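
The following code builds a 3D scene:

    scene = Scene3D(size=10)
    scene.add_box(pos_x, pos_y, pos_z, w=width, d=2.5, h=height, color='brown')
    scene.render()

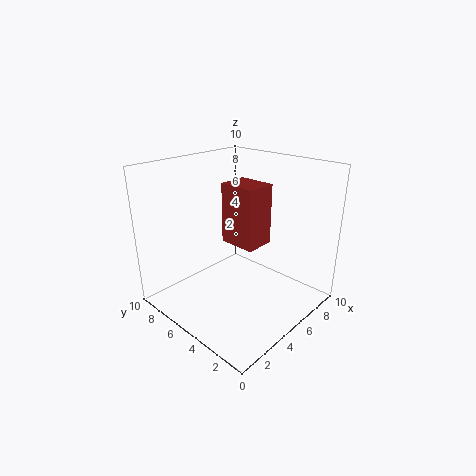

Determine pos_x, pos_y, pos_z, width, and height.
pos_x = 4; pos_y = 3; pos_z = 5; width = 2; height = 4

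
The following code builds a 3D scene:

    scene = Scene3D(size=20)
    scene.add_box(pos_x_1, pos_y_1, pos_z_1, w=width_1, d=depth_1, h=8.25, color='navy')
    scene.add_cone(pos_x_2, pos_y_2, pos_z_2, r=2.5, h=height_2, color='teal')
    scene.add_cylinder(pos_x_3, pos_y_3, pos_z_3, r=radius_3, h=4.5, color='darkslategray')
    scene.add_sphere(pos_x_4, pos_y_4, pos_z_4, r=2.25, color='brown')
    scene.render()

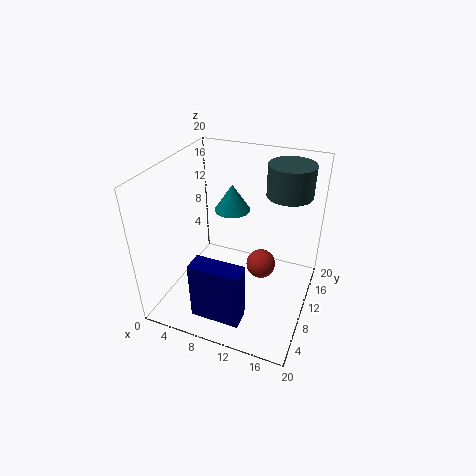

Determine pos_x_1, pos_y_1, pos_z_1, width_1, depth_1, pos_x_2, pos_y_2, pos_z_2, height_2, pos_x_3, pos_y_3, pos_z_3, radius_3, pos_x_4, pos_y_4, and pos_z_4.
pos_x_1 = 6.25
pos_y_1 = 2.25
pos_z_1 = 1.25
width_1 = 6.75
depth_1 = 2.75
pos_x_2 = 8.25
pos_y_2 = 12.25
pos_z_2 = 13
height_2 = 3.75
pos_x_3 = 15.5
pos_y_3 = 15.5
pos_z_3 = 15
radius_3 = 3.25
pos_x_4 = 12.25
pos_y_4 = 14
pos_z_4 = 3.25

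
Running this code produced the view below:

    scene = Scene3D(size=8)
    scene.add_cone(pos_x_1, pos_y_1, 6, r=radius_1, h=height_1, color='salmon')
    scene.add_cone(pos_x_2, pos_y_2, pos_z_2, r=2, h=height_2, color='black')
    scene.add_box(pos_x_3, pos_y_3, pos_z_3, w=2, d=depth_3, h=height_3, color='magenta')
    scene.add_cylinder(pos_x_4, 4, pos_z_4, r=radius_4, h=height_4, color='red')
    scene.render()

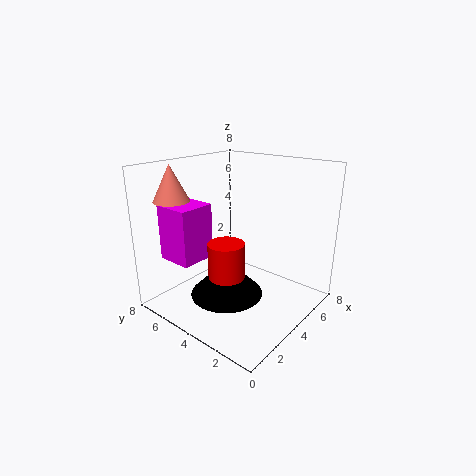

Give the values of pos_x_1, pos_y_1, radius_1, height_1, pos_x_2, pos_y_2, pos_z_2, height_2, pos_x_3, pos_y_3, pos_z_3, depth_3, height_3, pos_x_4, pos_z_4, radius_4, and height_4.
pos_x_1 = 2
pos_y_1 = 7
radius_1 = 1
height_1 = 2
pos_x_2 = 3
pos_y_2 = 4
pos_z_2 = 1
height_2 = 2
pos_x_3 = 1
pos_y_3 = 5
pos_z_3 = 3
depth_3 = 2
height_3 = 3
pos_x_4 = 3
pos_z_4 = 1
radius_4 = 1
height_4 = 3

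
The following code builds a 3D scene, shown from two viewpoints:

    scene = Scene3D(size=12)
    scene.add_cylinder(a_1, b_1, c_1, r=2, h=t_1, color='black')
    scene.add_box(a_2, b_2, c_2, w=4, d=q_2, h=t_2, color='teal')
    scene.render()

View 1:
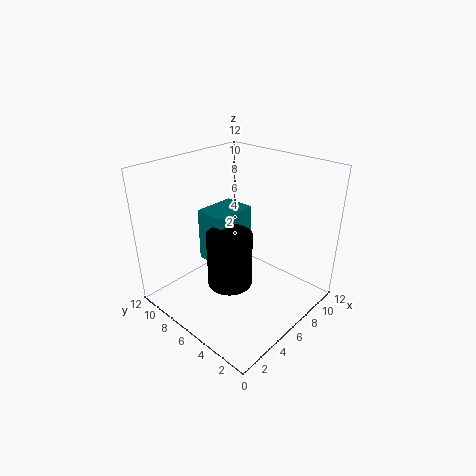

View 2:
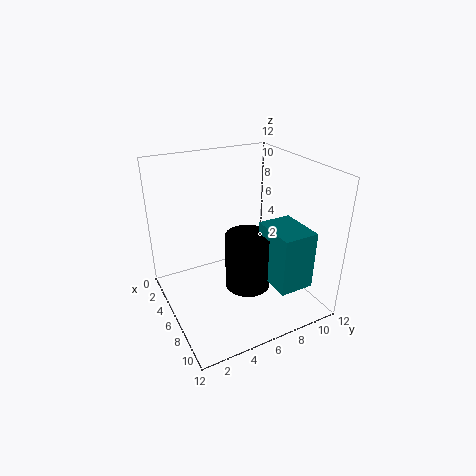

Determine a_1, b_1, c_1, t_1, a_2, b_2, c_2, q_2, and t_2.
a_1 = 6; b_1 = 7; c_1 = 1; t_1 = 5; a_2 = 6; b_2 = 8; c_2 = 2; q_2 = 3; t_2 = 5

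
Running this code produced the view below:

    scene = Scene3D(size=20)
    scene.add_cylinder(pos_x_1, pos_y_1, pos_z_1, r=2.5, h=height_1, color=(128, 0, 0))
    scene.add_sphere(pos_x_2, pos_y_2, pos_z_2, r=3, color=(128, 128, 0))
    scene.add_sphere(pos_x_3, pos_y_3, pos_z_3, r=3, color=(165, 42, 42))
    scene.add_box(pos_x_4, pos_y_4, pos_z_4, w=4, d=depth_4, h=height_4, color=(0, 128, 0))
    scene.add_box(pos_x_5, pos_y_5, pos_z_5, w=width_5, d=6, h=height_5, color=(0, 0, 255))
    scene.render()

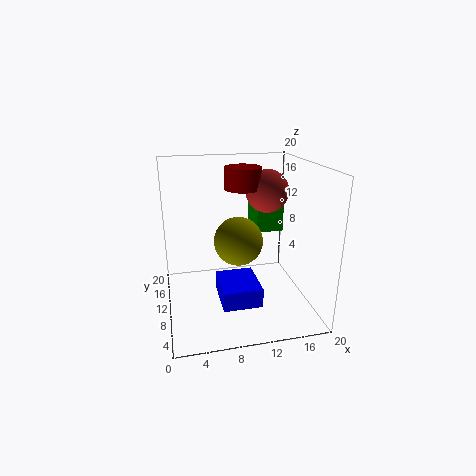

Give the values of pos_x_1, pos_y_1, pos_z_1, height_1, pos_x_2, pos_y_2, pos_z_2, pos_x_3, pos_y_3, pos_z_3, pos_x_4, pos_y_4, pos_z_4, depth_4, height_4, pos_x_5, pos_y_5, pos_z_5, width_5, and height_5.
pos_x_1 = 11, pos_y_1 = 11.5, pos_z_1 = 16.5, height_1 = 3, pos_x_2 = 9, pos_y_2 = 5.5, pos_z_2 = 11.5, pos_x_3 = 14.5, pos_y_3 = 11.5, pos_z_3 = 16, pos_x_4 = 13.5, pos_y_4 = 12.5, pos_z_4 = 9.5, depth_4 = 5.5, height_4 = 6.5, pos_x_5 = 6.5, pos_y_5 = 2.5, pos_z_5 = 3.5, width_5 = 5, height_5 = 2.5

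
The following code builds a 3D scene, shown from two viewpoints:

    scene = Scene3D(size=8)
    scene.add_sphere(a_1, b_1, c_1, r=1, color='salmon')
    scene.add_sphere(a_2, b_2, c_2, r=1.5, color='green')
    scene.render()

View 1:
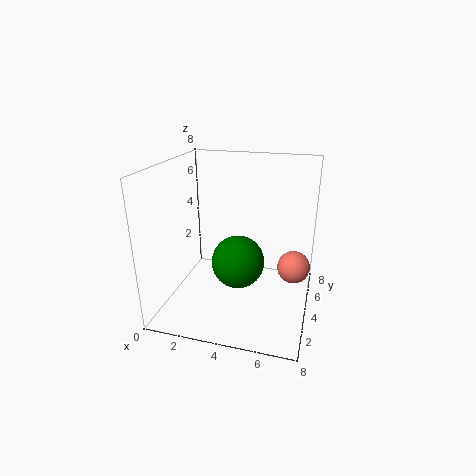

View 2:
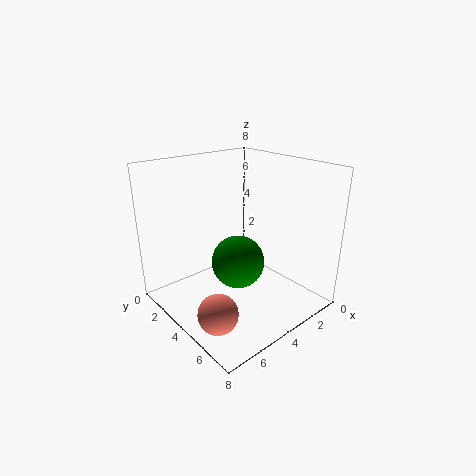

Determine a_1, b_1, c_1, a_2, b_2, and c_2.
a_1 = 7, b_1 = 6, c_1 = 1.5, a_2 = 4, b_2 = 4, c_2 = 2.5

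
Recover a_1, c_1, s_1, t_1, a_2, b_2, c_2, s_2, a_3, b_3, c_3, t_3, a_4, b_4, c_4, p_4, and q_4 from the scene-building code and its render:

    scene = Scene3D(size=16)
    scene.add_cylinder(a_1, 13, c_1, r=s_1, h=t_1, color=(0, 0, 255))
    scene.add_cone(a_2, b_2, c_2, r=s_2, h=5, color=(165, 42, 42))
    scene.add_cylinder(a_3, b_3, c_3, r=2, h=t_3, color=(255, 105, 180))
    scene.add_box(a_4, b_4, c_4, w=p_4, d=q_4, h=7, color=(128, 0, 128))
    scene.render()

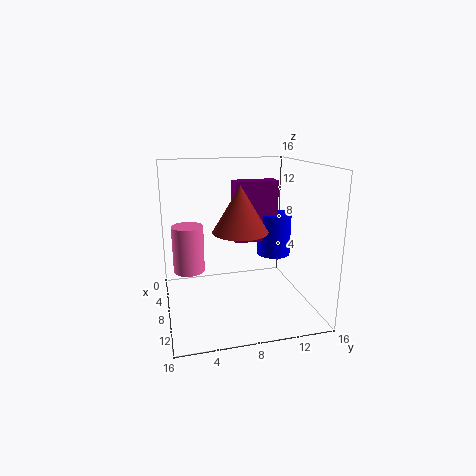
a_1 = 6
c_1 = 5
s_1 = 2
t_1 = 5
a_2 = 9
b_2 = 8
c_2 = 9
s_2 = 3
a_3 = 2
b_3 = 3
c_3 = 2
t_3 = 6
a_4 = 5
b_4 = 8
c_4 = 7
p_4 = 2
q_4 = 5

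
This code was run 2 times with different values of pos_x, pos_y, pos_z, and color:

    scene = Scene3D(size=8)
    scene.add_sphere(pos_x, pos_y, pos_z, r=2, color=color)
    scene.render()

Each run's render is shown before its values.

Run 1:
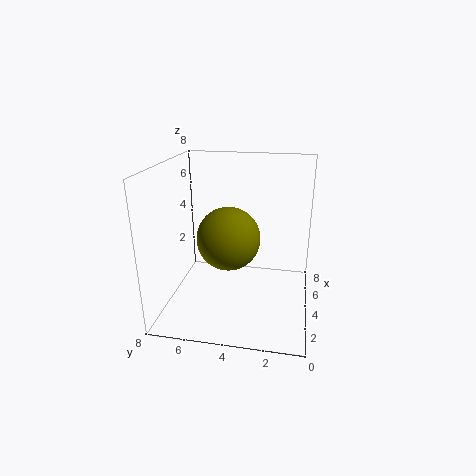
pos_x = 6; pos_y = 5; pos_z = 3; color = 'olive'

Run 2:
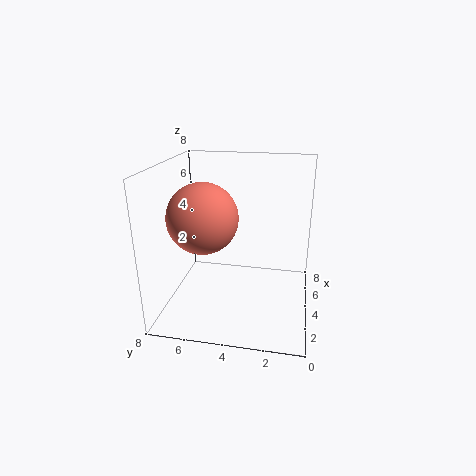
pos_x = 4; pos_y = 6; pos_z = 5; color = 'salmon'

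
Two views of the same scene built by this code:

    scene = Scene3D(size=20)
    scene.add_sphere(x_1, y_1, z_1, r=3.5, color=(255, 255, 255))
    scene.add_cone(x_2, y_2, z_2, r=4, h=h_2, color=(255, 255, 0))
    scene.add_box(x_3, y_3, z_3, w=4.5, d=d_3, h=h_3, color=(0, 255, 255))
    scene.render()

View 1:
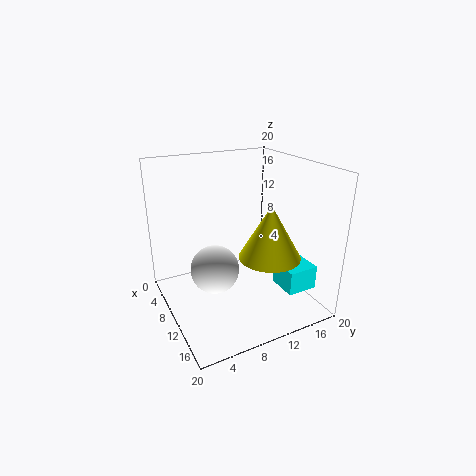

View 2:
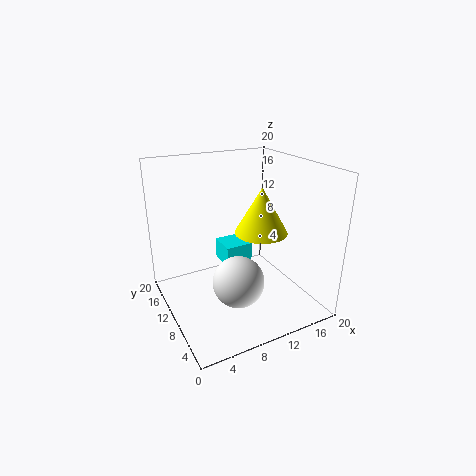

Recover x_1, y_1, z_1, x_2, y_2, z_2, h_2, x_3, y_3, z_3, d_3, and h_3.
x_1 = 8.5, y_1 = 7, z_1 = 5, x_2 = 15, y_2 = 12, z_2 = 9, h_2 = 7, x_3 = 11, y_3 = 15.5, z_3 = 2, d_3 = 4.5, h_3 = 3.5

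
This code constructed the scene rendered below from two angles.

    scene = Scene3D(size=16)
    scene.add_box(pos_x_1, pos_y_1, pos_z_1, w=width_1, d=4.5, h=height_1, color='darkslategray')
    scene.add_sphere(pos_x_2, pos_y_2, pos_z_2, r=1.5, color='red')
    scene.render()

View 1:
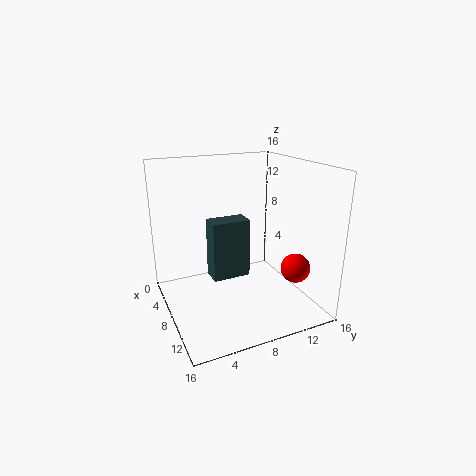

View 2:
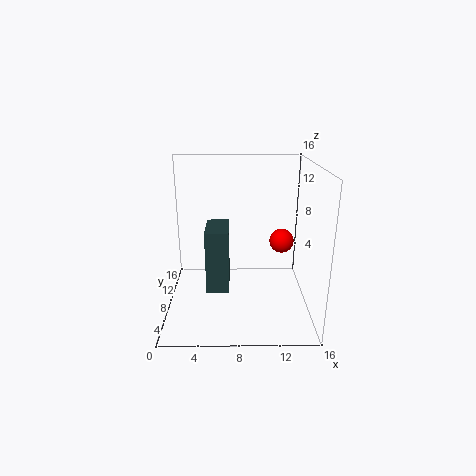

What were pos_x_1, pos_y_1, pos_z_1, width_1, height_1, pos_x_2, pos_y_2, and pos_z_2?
pos_x_1 = 4.5, pos_y_1 = 5.5, pos_z_1 = 2.5, width_1 = 2.5, height_1 = 7, pos_x_2 = 13.5, pos_y_2 = 12, pos_z_2 = 6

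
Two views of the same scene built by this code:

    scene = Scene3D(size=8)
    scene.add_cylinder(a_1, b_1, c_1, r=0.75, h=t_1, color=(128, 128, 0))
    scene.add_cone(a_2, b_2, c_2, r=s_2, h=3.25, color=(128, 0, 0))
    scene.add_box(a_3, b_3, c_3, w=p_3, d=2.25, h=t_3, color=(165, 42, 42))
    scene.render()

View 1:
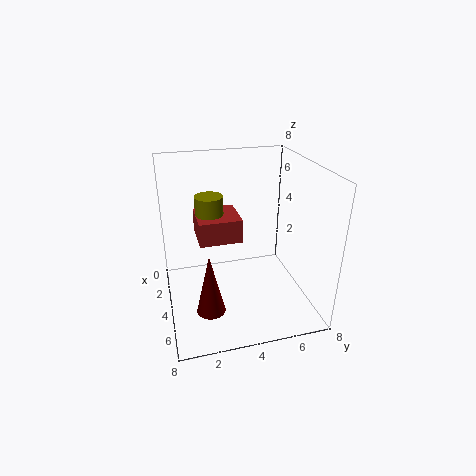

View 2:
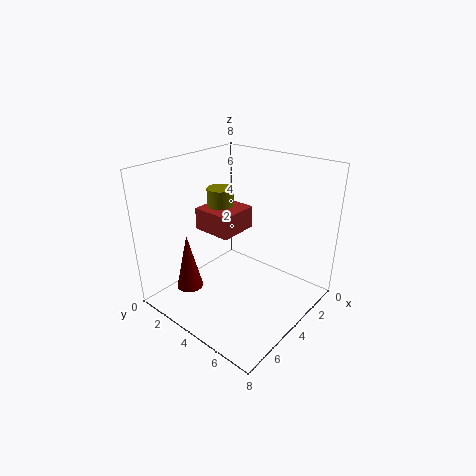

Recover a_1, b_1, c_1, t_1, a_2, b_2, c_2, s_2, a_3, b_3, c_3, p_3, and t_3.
a_1 = 3.75; b_1 = 2.5; c_1 = 4.25; t_1 = 2.25; a_2 = 6; b_2 = 2; c_2 = 1; s_2 = 0.75; a_3 = 2.75; b_3 = 1.75; c_3 = 4.25; p_3 = 2.25; t_3 = 1.25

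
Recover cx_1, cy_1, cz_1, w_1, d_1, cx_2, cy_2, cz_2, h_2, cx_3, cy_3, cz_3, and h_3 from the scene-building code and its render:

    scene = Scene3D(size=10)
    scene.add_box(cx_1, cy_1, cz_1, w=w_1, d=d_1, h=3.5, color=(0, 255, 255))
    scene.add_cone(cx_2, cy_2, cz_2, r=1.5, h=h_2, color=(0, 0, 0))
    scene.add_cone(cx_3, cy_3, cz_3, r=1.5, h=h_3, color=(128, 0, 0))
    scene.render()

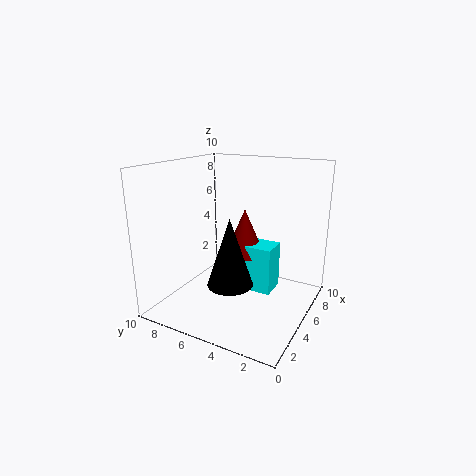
cx_1 = 6; cy_1 = 3; cz_1 = 0.5; w_1 = 2; d_1 = 2; cx_2 = 3; cy_2 = 4.5; cz_2 = 2.5; h_2 = 4.5; cx_3 = 7; cy_3 = 5.5; cz_3 = 3; h_3 = 3.5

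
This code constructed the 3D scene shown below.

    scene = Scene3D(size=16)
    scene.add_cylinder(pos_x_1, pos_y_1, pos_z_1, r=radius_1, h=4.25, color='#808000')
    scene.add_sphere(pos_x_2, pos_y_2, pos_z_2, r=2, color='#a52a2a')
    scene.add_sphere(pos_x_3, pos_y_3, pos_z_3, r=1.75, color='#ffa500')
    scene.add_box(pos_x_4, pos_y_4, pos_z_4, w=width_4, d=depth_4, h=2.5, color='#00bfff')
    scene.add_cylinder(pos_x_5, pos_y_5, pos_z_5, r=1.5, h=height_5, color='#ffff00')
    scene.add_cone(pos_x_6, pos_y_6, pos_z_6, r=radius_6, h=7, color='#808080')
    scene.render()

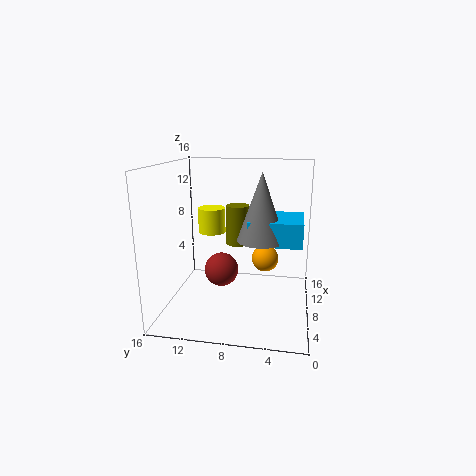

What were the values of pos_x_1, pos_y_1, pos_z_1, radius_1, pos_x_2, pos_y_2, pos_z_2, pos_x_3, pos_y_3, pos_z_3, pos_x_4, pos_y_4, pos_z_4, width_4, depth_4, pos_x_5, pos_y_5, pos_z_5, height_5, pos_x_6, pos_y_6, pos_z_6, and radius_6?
pos_x_1 = 7.75
pos_y_1 = 8
pos_z_1 = 7.5
radius_1 = 1.25
pos_x_2 = 9.25
pos_y_2 = 10.25
pos_z_2 = 3.5
pos_x_3 = 14.25
pos_y_3 = 5.5
pos_z_3 = 3.25
pos_x_4 = 4.75
pos_y_4 = 1
pos_z_4 = 8.25
width_4 = 5.25
depth_4 = 5.5
pos_x_5 = 8.25
pos_y_5 = 11
pos_z_5 = 8.5
height_5 = 2.75
pos_x_6 = 6.25
pos_y_6 = 5.25
pos_z_6 = 8.5
radius_6 = 2.5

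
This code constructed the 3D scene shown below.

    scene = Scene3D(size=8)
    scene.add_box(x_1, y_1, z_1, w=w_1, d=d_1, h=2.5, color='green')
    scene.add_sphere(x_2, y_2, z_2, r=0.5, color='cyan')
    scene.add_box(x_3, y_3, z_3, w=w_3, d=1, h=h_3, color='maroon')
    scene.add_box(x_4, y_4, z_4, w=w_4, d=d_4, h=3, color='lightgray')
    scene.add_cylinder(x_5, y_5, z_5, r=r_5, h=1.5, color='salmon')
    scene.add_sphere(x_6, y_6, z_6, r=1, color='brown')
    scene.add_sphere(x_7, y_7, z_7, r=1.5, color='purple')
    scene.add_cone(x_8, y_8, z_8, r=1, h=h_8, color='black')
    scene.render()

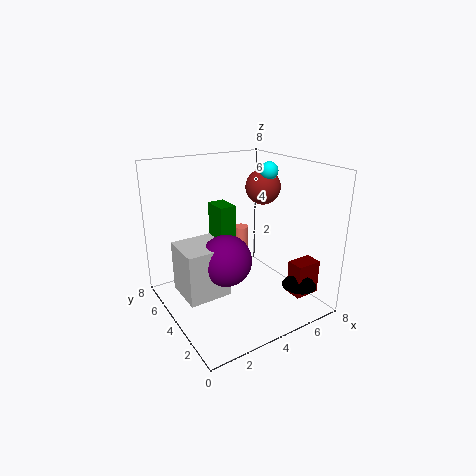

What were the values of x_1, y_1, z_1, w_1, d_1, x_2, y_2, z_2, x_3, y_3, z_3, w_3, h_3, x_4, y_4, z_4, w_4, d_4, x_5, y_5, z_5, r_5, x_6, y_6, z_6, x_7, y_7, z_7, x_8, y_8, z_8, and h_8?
x_1 = 3.5, y_1 = 5, z_1 = 3, w_1 = 1, d_1 = 1.5, x_2 = 6, y_2 = 4, z_2 = 7.5, x_3 = 6.5, y_3 = 1.5, z_3 = 0.5, w_3 = 1.5, h_3 = 2, x_4 = 1, y_4 = 4, z_4 = 0.5, w_4 = 2.5, d_4 = 2.5, x_5 = 6.5, y_5 = 7.5, z_5 = 1.5, r_5 = 0.5, x_6 = 6, y_6 = 4.5, z_6 = 6.5, x_7 = 3.5, y_7 = 4.5, z_7 = 2.5, x_8 = 7, y_8 = 2, z_8 = 1, h_8 = 1.5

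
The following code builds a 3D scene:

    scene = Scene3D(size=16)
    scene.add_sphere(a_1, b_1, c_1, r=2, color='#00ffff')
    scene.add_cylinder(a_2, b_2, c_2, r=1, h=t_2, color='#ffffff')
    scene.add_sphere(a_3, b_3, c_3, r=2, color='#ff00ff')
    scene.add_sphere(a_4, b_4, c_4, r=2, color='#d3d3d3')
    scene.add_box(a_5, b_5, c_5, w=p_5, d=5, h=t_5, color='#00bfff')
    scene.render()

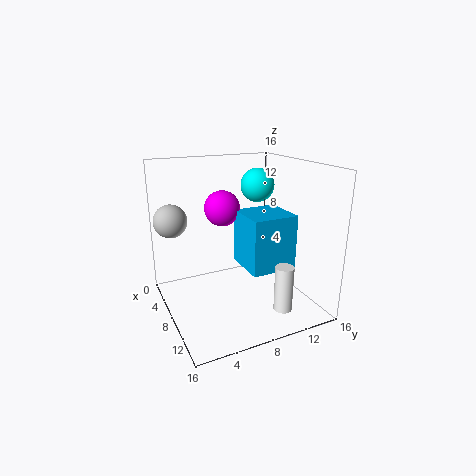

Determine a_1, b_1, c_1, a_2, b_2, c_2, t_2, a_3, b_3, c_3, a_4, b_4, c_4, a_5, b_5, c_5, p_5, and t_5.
a_1 = 5; b_1 = 12; c_1 = 13; a_2 = 13; b_2 = 11; c_2 = 1; t_2 = 5; a_3 = 6; b_3 = 7; c_3 = 11; a_4 = 2; b_4 = 2; c_4 = 9; a_5 = 7; b_5 = 8; c_5 = 5; p_5 = 5; t_5 = 6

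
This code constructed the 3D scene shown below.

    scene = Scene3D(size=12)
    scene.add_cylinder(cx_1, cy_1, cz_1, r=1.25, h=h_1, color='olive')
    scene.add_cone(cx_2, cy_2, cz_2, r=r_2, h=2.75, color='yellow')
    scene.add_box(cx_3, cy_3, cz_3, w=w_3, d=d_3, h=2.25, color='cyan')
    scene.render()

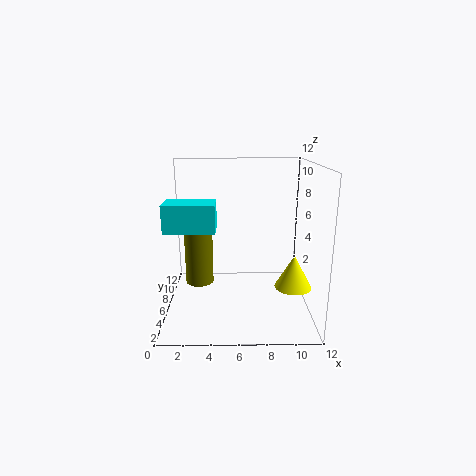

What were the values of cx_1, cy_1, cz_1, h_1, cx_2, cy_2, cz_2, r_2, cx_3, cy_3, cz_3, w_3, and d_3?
cx_1 = 2.5
cy_1 = 7.75
cz_1 = 1.25
h_1 = 5.5
cx_2 = 10.5
cy_2 = 4.5
cz_2 = 2.25
r_2 = 1.5
cx_3 = 0.25
cy_3 = 3.75
cz_3 = 7
w_3 = 4
d_3 = 2.5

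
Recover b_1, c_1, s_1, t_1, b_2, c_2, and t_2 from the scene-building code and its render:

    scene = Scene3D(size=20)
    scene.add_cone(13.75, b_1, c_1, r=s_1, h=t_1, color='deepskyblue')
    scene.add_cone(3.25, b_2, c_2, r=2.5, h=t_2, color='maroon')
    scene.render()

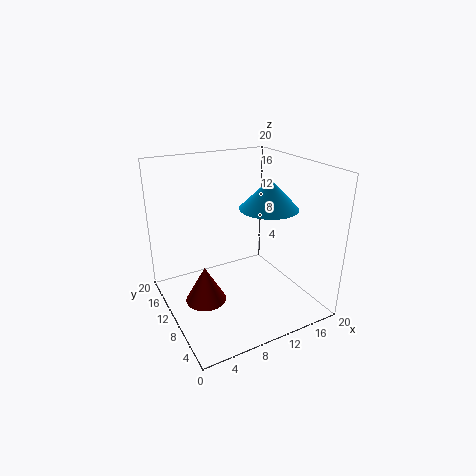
b_1 = 8.25; c_1 = 14.25; s_1 = 4; t_1 = 4; b_2 = 6; c_2 = 4.75; t_2 = 4.5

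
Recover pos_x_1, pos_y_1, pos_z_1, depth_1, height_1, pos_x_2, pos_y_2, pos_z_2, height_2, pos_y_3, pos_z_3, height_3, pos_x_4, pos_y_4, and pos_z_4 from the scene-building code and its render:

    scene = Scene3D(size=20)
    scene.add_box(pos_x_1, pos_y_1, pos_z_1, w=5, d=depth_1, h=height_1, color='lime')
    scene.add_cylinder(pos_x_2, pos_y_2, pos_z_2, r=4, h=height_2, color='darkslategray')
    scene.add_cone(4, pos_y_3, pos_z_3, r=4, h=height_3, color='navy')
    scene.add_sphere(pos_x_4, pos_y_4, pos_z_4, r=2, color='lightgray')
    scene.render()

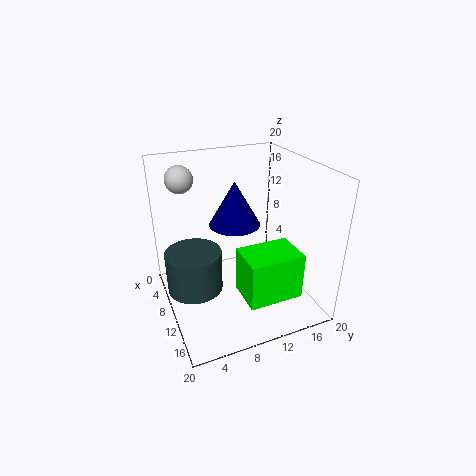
pos_x_1 = 14; pos_y_1 = 8; pos_z_1 = 5; depth_1 = 7; height_1 = 6; pos_x_2 = 8; pos_y_2 = 4; pos_z_2 = 2; height_2 = 6; pos_y_3 = 12; pos_z_3 = 9; height_3 = 7; pos_x_4 = 3; pos_y_4 = 4; pos_z_4 = 17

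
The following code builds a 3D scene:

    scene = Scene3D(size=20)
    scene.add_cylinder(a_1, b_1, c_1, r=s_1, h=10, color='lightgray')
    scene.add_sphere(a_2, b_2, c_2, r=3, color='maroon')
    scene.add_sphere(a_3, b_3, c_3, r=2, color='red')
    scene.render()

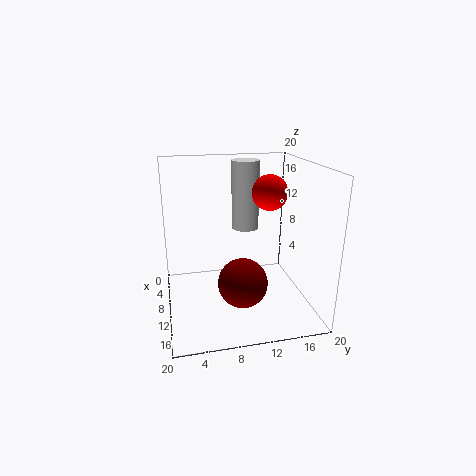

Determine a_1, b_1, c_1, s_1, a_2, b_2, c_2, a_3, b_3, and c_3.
a_1 = 6; b_1 = 12; c_1 = 10; s_1 = 2; a_2 = 17; b_2 = 9; c_2 = 7; a_3 = 17; b_3 = 12; c_3 = 18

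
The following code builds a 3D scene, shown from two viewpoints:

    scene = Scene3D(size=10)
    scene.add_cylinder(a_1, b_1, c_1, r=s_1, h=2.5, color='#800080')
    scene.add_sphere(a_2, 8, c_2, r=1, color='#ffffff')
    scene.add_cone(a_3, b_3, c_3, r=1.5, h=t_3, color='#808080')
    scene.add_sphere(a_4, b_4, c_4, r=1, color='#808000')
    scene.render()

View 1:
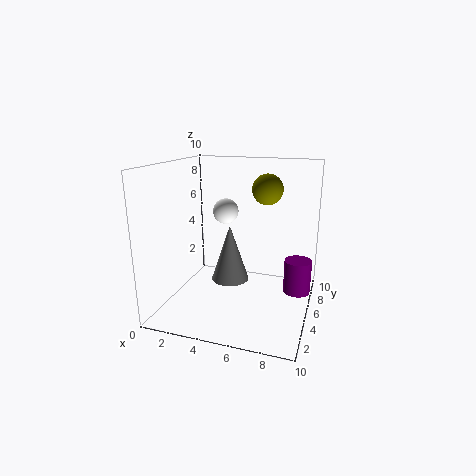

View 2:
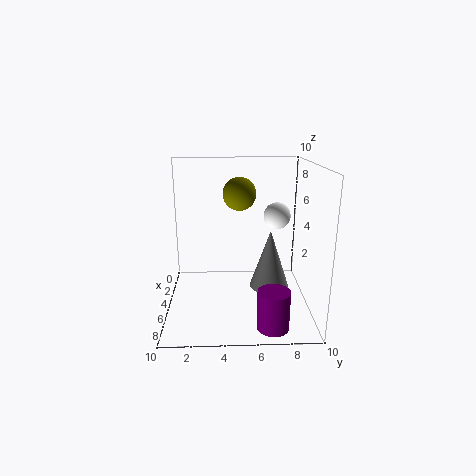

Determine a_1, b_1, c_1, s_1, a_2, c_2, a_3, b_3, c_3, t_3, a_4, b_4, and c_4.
a_1 = 9, b_1 = 7, c_1 = 0.5, s_1 = 1, a_2 = 3, c_2 = 6, a_3 = 3.5, b_3 = 7.5, c_3 = 0.5, t_3 = 4.5, a_4 = 7, b_4 = 5, c_4 = 8.5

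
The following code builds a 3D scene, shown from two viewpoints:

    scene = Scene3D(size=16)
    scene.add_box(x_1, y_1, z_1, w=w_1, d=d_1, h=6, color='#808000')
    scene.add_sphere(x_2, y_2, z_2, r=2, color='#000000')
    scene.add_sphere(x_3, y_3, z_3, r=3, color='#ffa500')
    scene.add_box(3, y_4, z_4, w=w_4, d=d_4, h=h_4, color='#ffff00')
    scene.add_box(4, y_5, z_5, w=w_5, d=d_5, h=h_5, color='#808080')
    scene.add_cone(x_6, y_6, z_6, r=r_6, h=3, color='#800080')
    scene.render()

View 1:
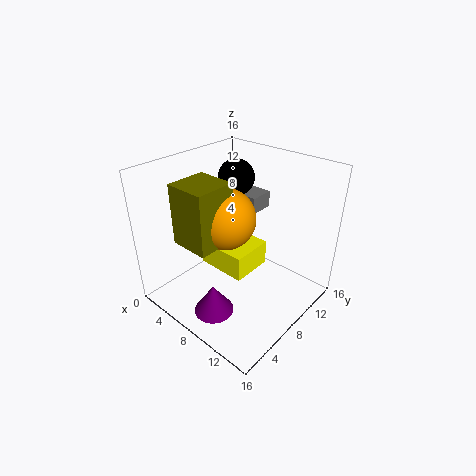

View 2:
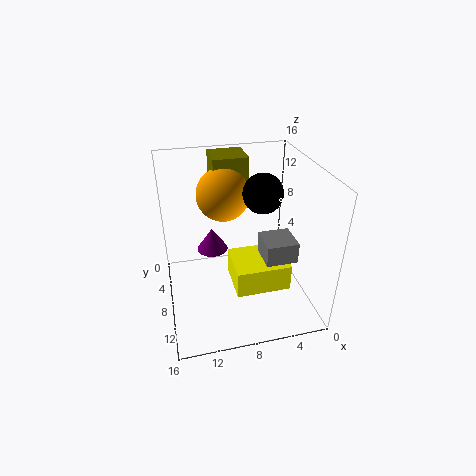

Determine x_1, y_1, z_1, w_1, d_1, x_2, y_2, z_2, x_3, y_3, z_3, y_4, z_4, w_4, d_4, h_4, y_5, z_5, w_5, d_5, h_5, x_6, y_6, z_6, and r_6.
x_1 = 6; y_1 = 1; z_1 = 10; w_1 = 4; d_1 = 4; x_2 = 6; y_2 = 10; z_2 = 14; x_3 = 9; y_3 = 5; z_3 = 12; y_4 = 7; z_4 = 3; w_4 = 6; d_4 = 5; h_4 = 3; y_5 = 12; z_5 = 9; w_5 = 3; d_5 = 3; h_5 = 2; x_6 = 10; y_6 = 2; z_6 = 3; r_6 = 2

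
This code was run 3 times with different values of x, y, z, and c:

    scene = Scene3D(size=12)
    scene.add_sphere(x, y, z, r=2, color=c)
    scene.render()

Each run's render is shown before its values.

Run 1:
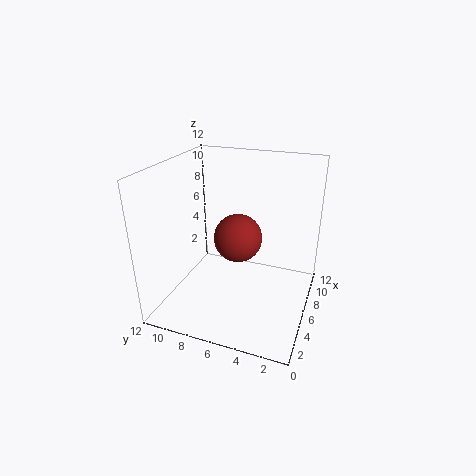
x = 6, y = 6, z = 6, c = 'brown'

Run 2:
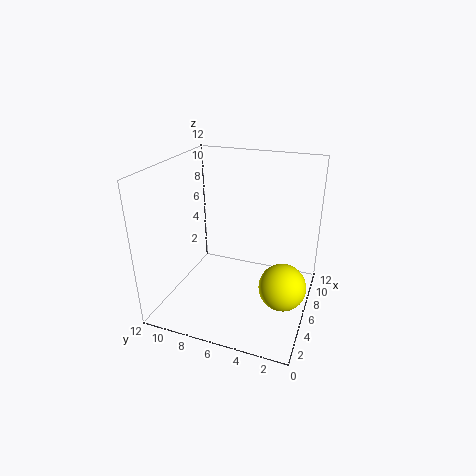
x = 6, y = 2, z = 2, c = 'yellow'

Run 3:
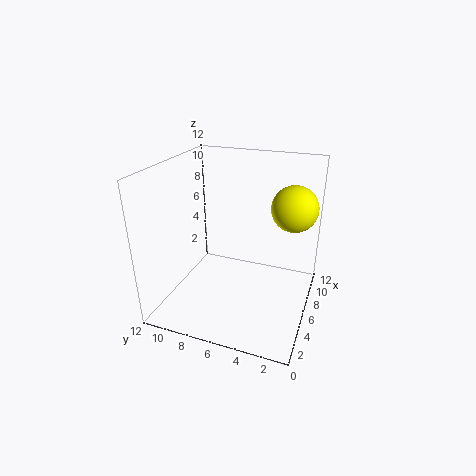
x = 9, y = 2, z = 8, c = 'yellow'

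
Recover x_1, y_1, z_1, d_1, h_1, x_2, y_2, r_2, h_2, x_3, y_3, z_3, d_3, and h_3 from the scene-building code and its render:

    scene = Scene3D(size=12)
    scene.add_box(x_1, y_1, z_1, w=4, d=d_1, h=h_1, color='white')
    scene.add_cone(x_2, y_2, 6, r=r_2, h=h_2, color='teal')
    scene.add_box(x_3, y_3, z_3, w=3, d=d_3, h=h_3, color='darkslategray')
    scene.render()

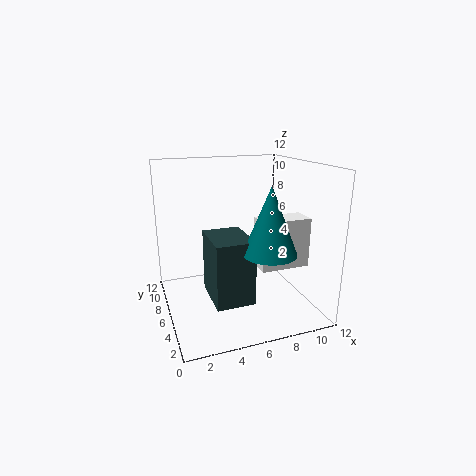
x_1 = 7; y_1 = 3; z_1 = 4; d_1 = 2; h_1 = 4; x_2 = 7; y_2 = 2; r_2 = 2; h_2 = 5; x_3 = 3; y_3 = 2; z_3 = 2; d_3 = 4; h_3 = 5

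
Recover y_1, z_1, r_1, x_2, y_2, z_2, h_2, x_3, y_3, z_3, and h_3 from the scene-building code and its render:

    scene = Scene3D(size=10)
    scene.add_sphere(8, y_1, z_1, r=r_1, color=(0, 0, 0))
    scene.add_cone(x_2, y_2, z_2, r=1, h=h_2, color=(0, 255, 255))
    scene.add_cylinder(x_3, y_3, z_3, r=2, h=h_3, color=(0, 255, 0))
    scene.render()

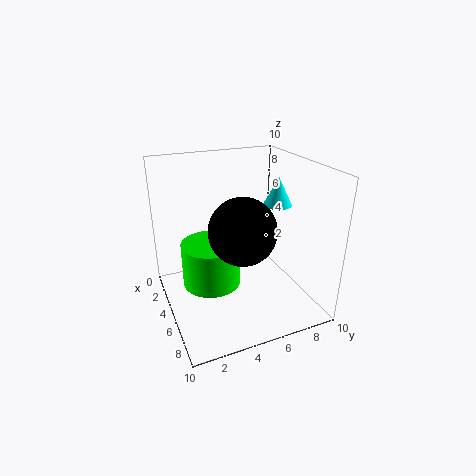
y_1 = 4
z_1 = 7
r_1 = 2
x_2 = 5
y_2 = 8
z_2 = 7
h_2 = 2
x_3 = 5
y_3 = 3
z_3 = 2
h_3 = 3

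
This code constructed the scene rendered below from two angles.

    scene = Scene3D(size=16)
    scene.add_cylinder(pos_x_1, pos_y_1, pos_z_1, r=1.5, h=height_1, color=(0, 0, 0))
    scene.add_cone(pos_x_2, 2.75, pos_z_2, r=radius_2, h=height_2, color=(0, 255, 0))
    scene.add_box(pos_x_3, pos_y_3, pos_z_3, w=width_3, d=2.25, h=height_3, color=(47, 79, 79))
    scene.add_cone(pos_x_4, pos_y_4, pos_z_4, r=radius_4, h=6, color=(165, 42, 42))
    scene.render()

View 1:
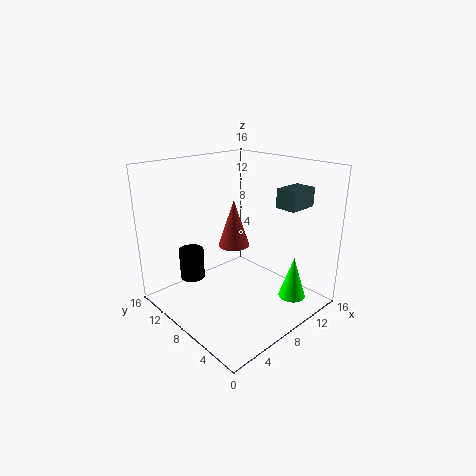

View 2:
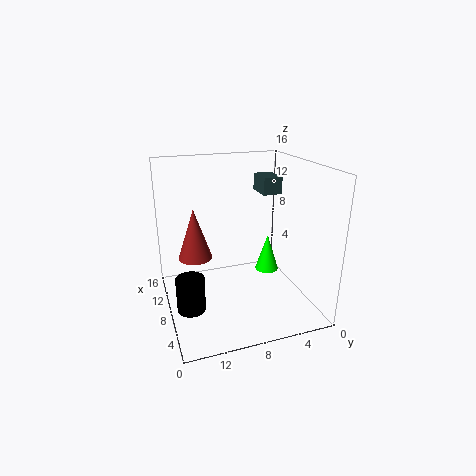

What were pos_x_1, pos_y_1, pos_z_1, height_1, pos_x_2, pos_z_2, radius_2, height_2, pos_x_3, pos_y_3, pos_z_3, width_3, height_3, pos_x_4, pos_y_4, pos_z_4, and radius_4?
pos_x_1 = 5.75; pos_y_1 = 14; pos_z_1 = 1.5; height_1 = 3.75; pos_x_2 = 11.5; pos_z_2 = 1.5; radius_2 = 1.5; height_2 = 4.75; pos_x_3 = 9.75; pos_y_3 = 2; pos_z_3 = 12; width_3 = 3.25; height_3 = 2; pos_x_4 = 11.25; pos_y_4 = 12.25; pos_z_4 = 4.75; radius_4 = 2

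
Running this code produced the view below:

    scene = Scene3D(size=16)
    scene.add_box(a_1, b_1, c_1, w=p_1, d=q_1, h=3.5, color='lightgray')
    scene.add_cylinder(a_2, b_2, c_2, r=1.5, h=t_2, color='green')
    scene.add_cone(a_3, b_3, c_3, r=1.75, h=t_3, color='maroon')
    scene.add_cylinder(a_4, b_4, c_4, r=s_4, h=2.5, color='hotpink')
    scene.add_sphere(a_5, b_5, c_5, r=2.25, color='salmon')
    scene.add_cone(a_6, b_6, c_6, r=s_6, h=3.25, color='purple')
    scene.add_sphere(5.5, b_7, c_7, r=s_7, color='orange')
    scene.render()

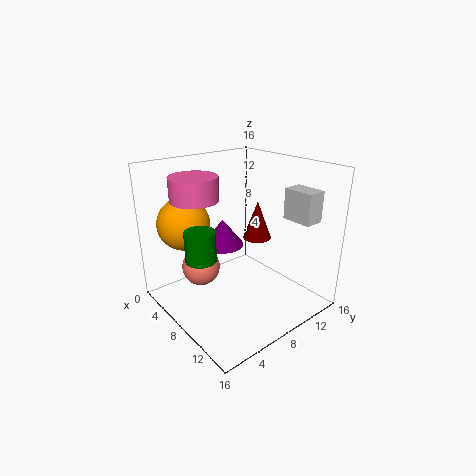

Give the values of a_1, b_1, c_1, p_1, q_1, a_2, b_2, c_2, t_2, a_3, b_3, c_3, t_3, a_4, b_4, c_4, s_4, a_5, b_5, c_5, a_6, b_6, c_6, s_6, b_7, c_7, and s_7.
a_1 = 10
b_1 = 13
c_1 = 9.75
p_1 = 3.5
q_1 = 2.25
a_2 = 9.75
b_2 = 2
c_2 = 8
t_2 = 3
a_3 = 6
b_3 = 12.75
c_3 = 6
t_3 = 4.75
a_4 = 6.25
b_4 = 3.75
c_4 = 12.75
s_4 = 2.5
a_5 = 4
b_5 = 5.5
c_5 = 3.5
a_6 = 4.5
b_6 = 8.5
c_6 = 5.75
s_6 = 2.5
b_7 = 2.75
c_7 = 10.25
s_7 = 2.75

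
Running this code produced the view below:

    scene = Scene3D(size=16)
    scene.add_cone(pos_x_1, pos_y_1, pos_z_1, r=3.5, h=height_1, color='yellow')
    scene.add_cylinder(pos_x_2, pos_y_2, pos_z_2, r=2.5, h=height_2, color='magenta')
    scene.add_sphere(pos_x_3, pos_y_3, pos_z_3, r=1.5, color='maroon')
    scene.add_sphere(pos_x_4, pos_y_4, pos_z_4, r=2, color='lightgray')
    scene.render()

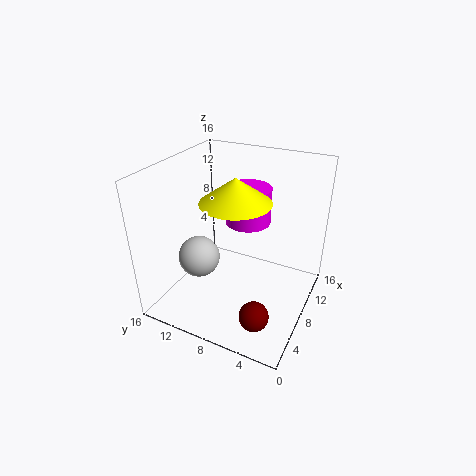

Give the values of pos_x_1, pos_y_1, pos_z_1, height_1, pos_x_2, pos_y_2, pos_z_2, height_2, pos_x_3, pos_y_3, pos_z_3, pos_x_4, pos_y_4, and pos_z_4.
pos_x_1 = 5.5, pos_y_1 = 7, pos_z_1 = 13.5, height_1 = 2.5, pos_x_2 = 9.5, pos_y_2 = 7.5, pos_z_2 = 9.5, height_2 = 4, pos_x_3 = 2.5, pos_y_3 = 3.5, pos_z_3 = 3, pos_x_4 = 2.5, pos_y_4 = 9.5, pos_z_4 = 8.5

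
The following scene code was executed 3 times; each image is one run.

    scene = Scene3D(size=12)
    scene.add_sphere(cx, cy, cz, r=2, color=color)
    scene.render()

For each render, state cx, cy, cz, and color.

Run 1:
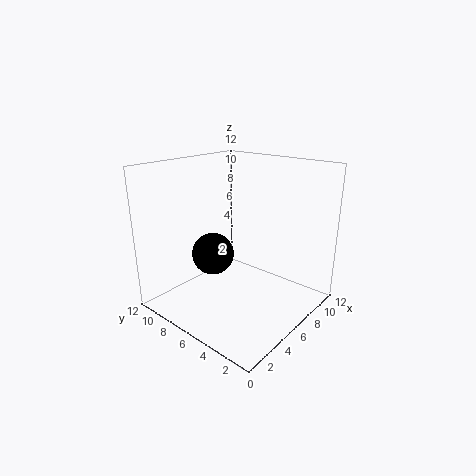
cx = 7; cy = 10; cz = 3; color = 'black'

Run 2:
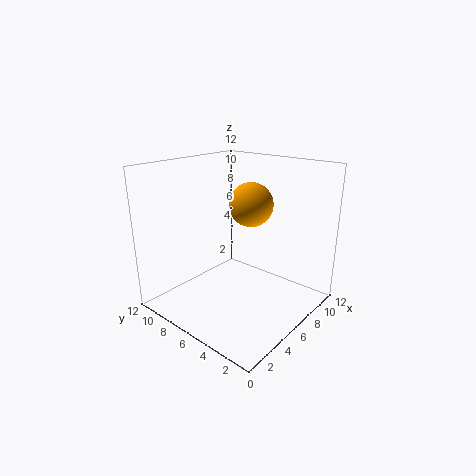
cx = 9; cy = 7; cz = 8; color = 'orange'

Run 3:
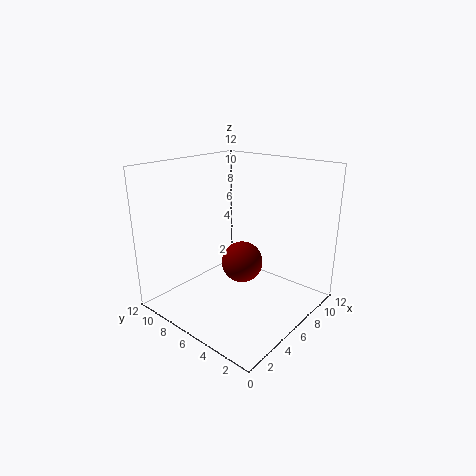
cx = 9; cy = 8; cz = 2; color = 'maroon'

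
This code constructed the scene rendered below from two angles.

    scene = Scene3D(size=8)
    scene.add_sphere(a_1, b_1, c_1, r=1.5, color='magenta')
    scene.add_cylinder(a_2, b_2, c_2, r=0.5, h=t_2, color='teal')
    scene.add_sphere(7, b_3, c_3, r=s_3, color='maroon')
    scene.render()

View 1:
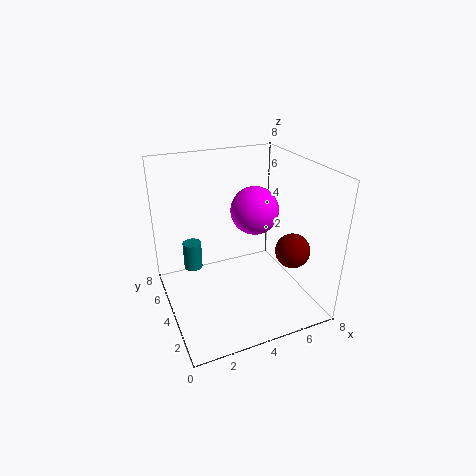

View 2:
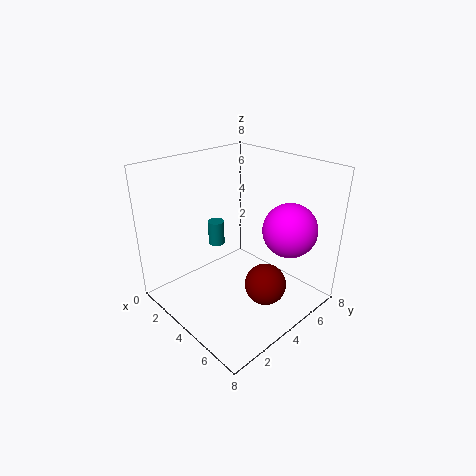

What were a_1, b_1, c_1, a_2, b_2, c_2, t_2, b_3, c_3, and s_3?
a_1 = 6; b_1 = 6; c_1 = 4.5; a_2 = 1.5; b_2 = 4.5; c_2 = 2.5; t_2 = 1.5; b_3 = 3; c_3 = 3; s_3 = 1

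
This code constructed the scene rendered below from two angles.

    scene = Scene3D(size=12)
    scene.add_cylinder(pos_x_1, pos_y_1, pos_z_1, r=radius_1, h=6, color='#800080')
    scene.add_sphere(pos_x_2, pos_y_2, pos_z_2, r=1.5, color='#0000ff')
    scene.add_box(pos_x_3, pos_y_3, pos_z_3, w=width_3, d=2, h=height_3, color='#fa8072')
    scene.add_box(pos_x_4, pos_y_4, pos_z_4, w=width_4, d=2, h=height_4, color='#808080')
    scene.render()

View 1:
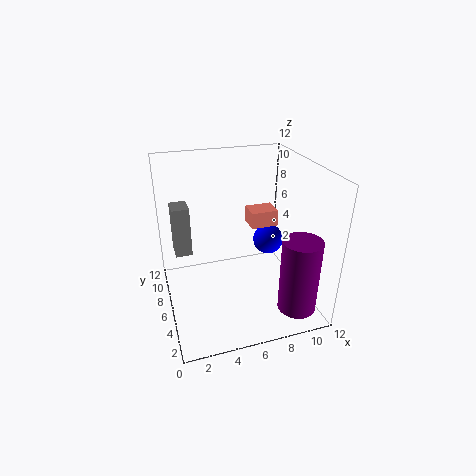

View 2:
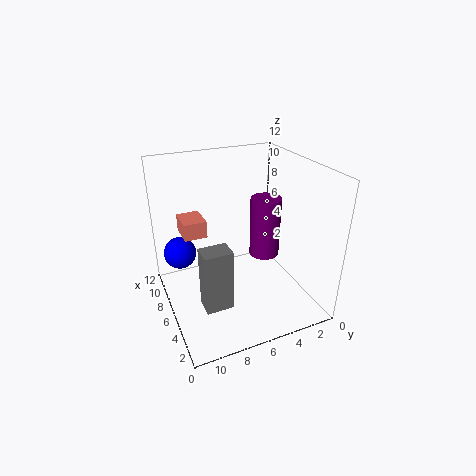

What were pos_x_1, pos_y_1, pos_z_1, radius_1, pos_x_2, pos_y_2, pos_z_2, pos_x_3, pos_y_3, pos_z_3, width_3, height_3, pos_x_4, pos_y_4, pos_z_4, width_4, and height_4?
pos_x_1 = 9.5, pos_y_1 = 1.5, pos_z_1 = 1.5, radius_1 = 1.5, pos_x_2 = 10.5, pos_y_2 = 10, pos_z_2 = 3, pos_x_3 = 8, pos_y_3 = 8, pos_z_3 = 5.5, width_3 = 2.5, height_3 = 1.5, pos_x_4 = 1, pos_y_4 = 8.5, pos_z_4 = 3.5, width_4 = 1.5, height_4 = 4.5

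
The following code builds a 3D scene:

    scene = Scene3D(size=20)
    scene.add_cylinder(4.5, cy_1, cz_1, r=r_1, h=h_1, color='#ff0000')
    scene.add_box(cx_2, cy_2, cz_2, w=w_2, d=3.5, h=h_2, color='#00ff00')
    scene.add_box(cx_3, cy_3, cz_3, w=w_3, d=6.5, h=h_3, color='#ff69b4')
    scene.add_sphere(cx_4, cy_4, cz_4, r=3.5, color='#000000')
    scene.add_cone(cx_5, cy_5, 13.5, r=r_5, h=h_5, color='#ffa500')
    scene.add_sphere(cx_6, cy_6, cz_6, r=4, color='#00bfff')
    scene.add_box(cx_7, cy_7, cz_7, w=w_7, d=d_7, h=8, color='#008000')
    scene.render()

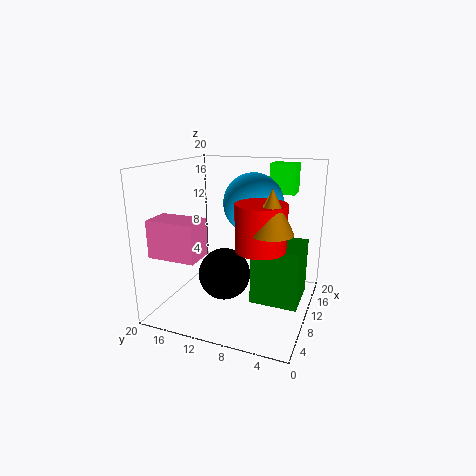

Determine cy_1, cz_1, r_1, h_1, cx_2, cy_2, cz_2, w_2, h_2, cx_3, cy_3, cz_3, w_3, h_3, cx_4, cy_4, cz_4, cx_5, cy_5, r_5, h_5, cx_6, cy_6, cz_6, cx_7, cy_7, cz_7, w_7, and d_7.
cy_1 = 5, cz_1 = 11, r_1 = 3, h_1 = 5.5, cx_2 = 12.5, cy_2 = 3, cz_2 = 16, w_2 = 3, h_2 = 4, cx_3 = 2.5, cy_3 = 13, cz_3 = 8.5, w_3 = 4, h_3 = 5, cx_4 = 7.5, cy_4 = 11, cz_4 = 5.5, cx_5 = 3.5, cy_5 = 3.5, r_5 = 2.5, h_5 = 5, cx_6 = 10.5, cy_6 = 8, cz_6 = 15, cx_7 = 8, cy_7 = 1, cz_7 = 1.5, w_7 = 6.5, d_7 = 6.5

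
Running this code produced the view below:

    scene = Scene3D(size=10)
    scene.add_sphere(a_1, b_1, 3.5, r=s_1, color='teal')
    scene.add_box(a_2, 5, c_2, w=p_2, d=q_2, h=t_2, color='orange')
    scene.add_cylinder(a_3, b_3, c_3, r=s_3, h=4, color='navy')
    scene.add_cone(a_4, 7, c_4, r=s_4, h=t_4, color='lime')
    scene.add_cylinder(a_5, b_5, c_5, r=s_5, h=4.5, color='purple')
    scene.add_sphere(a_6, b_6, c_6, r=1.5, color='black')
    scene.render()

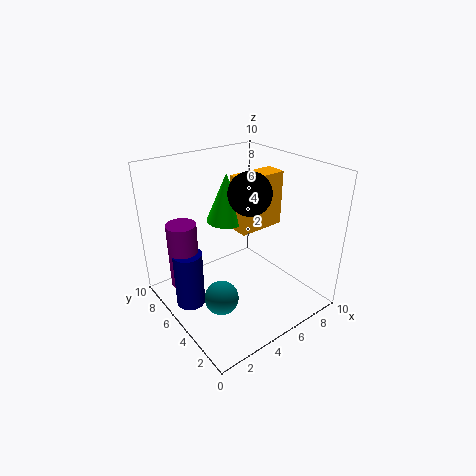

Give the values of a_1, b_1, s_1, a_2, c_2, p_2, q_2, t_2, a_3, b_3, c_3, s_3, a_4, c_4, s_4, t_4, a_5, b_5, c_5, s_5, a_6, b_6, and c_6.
a_1 = 1.5
b_1 = 2
s_1 = 1
a_2 = 5.5
c_2 = 5
p_2 = 3.5
q_2 = 1.5
t_2 = 4
a_3 = 1.5
b_3 = 6
c_3 = 0.5
s_3 = 1
a_4 = 5.5
c_4 = 5.5
s_4 = 1.5
t_4 = 3.5
a_5 = 1.5
b_5 = 6.5
c_5 = 2
s_5 = 1
a_6 = 6
b_6 = 5
c_6 = 8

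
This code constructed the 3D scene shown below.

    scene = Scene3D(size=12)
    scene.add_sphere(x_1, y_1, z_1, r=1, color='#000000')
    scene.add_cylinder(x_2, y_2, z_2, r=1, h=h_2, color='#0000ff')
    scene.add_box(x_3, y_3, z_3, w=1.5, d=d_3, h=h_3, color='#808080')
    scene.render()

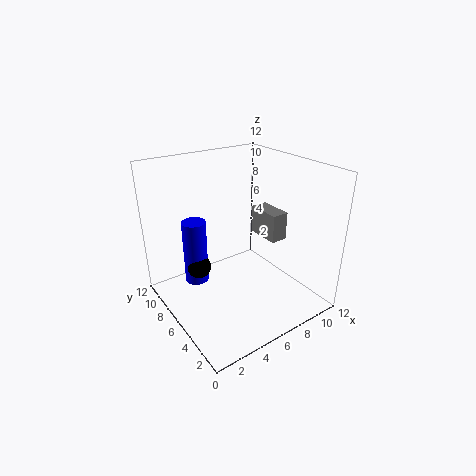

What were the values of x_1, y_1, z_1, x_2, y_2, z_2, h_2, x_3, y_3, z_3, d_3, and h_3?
x_1 = 3, y_1 = 7.5, z_1 = 3.5, x_2 = 3, y_2 = 8, z_2 = 2, h_2 = 5.5, x_3 = 9, y_3 = 5, z_3 = 5, d_3 = 3, h_3 = 2.5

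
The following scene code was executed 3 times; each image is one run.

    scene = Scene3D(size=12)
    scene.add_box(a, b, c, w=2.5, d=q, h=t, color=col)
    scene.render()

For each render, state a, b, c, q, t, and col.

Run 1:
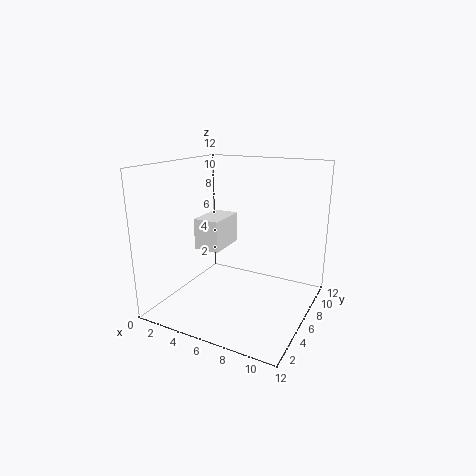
a = 0.5, b = 7.5, c = 3.5, q = 4, t = 3, col = 'white'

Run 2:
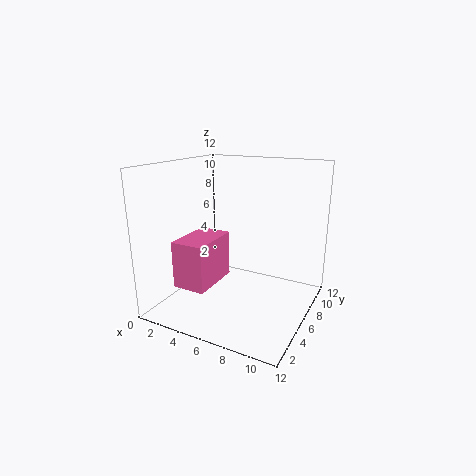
a = 3.5, b = 0.5, c = 3.5, q = 4, t = 3.5, col = 'hotpink'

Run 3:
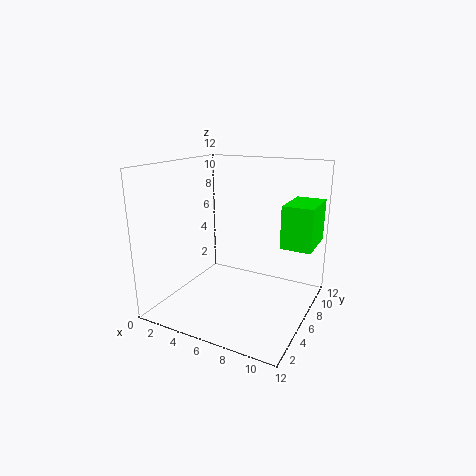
a = 9.5, b = 6.5, c = 5.5, q = 4, t = 3.5, col = 'lime'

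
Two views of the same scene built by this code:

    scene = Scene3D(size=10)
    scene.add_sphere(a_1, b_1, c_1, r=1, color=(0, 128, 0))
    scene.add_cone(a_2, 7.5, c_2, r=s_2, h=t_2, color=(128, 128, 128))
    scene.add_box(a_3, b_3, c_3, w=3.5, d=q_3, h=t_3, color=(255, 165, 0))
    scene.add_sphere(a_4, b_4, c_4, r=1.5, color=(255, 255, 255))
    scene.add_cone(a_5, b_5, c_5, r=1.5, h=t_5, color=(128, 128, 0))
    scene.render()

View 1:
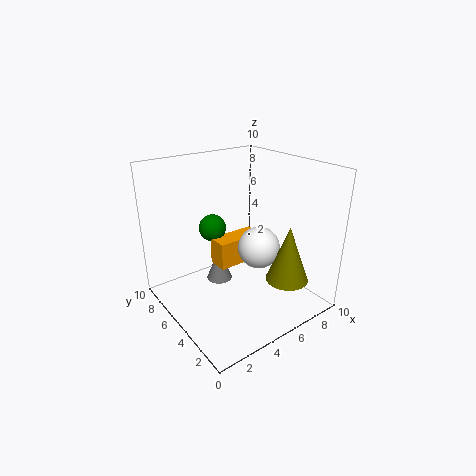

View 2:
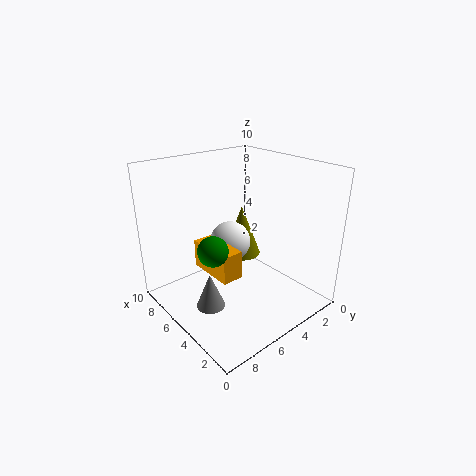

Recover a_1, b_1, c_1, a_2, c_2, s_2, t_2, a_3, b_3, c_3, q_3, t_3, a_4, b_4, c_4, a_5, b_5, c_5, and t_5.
a_1 = 4.5; b_1 = 7.5; c_1 = 5; a_2 = 5; c_2 = 0.5; s_2 = 1; t_2 = 2.5; a_3 = 4; b_3 = 5.5; c_3 = 2.5; q_3 = 1.5; t_3 = 2; a_4 = 6.5; b_4 = 4.5; c_4 = 4; a_5 = 7.5; b_5 = 2.5; c_5 = 2; t_5 = 4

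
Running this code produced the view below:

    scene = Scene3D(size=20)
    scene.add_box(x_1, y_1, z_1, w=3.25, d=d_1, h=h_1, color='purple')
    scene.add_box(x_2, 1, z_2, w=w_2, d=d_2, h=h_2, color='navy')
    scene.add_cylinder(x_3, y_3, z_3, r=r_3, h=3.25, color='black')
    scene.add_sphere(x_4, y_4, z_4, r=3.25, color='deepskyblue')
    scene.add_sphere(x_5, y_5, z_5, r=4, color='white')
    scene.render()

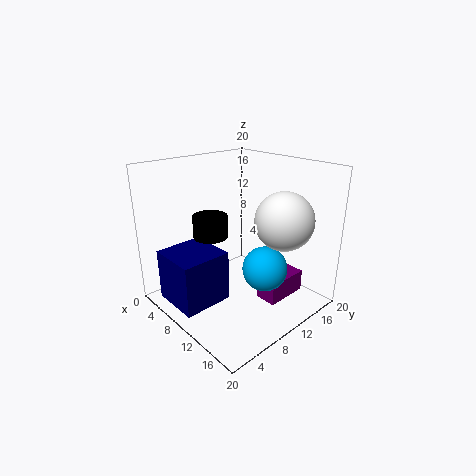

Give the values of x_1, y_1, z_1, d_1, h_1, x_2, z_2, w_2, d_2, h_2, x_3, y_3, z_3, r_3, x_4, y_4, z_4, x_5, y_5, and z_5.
x_1 = 11.75, y_1 = 12.25, z_1 = 0.25, d_1 = 6.5, h_1 = 3.25, x_2 = 3.25, z_2 = 1.25, w_2 = 7, d_2 = 7, h_2 = 7.25, x_3 = 5.75, y_3 = 8.5, z_3 = 9.25, r_3 = 2.5, x_4 = 12.5, y_4 = 13, z_4 = 5, x_5 = 14.75, y_5 = 14, z_5 = 12.75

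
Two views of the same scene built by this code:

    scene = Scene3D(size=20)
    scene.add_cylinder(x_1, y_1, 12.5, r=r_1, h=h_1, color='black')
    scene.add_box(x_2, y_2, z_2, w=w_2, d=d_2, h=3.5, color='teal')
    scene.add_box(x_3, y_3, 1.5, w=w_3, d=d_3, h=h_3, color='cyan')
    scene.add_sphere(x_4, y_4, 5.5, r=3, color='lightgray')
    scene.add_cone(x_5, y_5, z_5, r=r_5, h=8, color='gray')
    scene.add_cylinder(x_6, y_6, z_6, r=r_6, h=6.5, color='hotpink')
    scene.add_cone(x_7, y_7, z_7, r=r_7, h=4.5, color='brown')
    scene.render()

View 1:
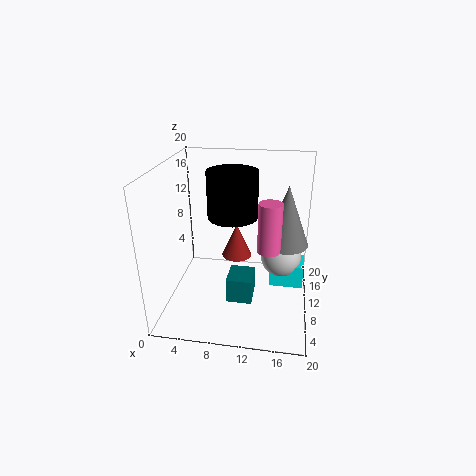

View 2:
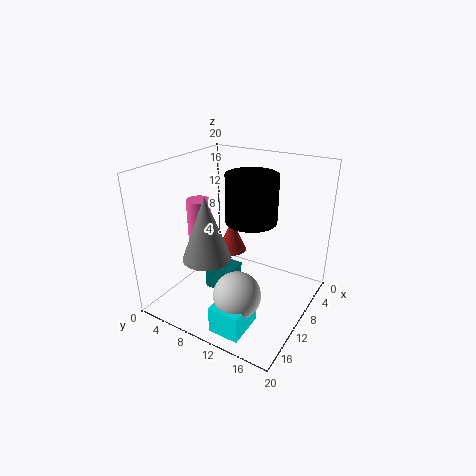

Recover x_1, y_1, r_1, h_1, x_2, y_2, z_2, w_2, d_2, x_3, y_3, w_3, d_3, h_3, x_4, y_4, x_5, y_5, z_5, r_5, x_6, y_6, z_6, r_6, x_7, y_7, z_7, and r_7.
x_1 = 9
y_1 = 11.5
r_1 = 3.5
h_1 = 6.5
x_2 = 9
y_2 = 6
z_2 = 2
w_2 = 3.5
d_2 = 4
x_3 = 14.5
y_3 = 11.5
w_3 = 5
d_3 = 4
h_3 = 3.5
x_4 = 16
y_4 = 13.5
x_5 = 16.5
y_5 = 9.5
z_5 = 10
r_5 = 3
x_6 = 14.5
y_6 = 7
z_6 = 10
r_6 = 1.5
x_7 = 10
y_7 = 9
z_7 = 8
r_7 = 2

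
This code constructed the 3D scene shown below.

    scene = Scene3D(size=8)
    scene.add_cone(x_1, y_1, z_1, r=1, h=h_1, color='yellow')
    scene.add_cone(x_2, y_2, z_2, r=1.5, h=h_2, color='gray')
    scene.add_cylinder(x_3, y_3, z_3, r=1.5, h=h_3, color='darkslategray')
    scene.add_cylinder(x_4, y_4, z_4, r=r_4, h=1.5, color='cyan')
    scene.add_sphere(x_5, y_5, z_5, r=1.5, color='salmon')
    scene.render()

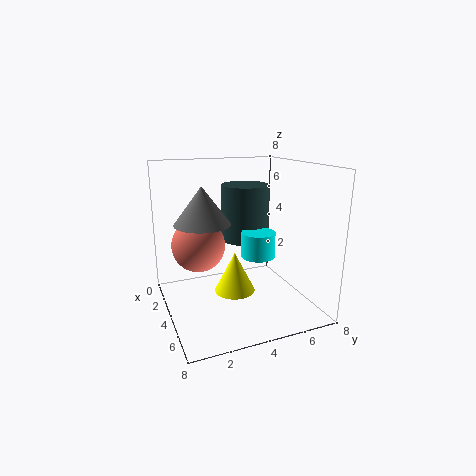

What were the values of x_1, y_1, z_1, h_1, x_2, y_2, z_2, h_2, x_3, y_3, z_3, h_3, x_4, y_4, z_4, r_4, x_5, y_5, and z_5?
x_1 = 6, y_1 = 3, z_1 = 2, h_1 = 2, x_2 = 4, y_2 = 2, z_2 = 5, h_2 = 2, x_3 = 1.5, y_3 = 5.5, z_3 = 3, h_3 = 3.5, x_4 = 3.5, y_4 = 5.5, z_4 = 2.5, r_4 = 1, x_5 = 3, y_5 = 2, z_5 = 3.5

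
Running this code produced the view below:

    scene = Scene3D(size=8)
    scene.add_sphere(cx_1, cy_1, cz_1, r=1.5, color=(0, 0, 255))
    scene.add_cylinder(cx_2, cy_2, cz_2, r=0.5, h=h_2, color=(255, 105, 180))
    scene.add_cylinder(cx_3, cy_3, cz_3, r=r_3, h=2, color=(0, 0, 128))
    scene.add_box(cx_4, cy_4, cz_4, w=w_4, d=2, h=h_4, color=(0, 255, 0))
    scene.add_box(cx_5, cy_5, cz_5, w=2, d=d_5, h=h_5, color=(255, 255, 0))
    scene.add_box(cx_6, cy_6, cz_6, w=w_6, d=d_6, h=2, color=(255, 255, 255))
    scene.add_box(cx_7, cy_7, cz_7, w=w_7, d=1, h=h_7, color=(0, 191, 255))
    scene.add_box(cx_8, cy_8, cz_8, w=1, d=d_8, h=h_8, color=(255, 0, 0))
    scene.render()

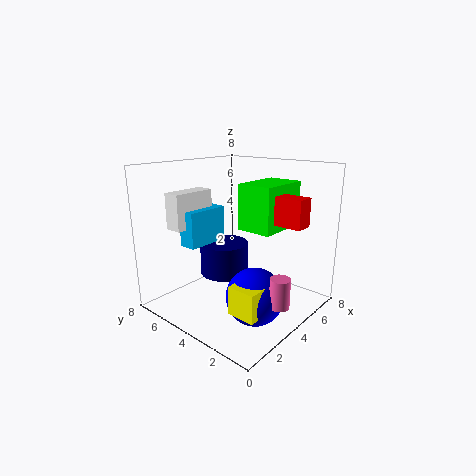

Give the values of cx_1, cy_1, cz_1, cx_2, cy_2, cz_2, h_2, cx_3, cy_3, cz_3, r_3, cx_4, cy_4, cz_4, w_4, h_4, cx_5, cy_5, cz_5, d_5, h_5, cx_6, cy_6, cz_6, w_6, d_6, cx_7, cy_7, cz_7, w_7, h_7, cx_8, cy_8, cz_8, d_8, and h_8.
cx_1 = 3; cy_1 = 2; cz_1 = 1.5; cx_2 = 3; cy_2 = 0.5; cz_2 = 1.5; h_2 = 1.5; cx_3 = 5; cy_3 = 6; cz_3 = 1; r_3 = 1.5; cx_4 = 4; cy_4 = 2; cz_4 = 4.5; w_4 = 3; h_4 = 2.5; cx_5 = 1.5; cy_5 = 1; cz_5 = 1; d_5 = 1.5; h_5 = 1.5; cx_6 = 1.5; cy_6 = 6; cz_6 = 4.5; w_6 = 2.5; d_6 = 1; cx_7 = 2; cy_7 = 5.5; cz_7 = 3.5; w_7 = 2.5; h_7 = 2; cx_8 = 4.5; cy_8 = 0.5; cz_8 = 5; d_8 = 2.5; h_8 = 1.5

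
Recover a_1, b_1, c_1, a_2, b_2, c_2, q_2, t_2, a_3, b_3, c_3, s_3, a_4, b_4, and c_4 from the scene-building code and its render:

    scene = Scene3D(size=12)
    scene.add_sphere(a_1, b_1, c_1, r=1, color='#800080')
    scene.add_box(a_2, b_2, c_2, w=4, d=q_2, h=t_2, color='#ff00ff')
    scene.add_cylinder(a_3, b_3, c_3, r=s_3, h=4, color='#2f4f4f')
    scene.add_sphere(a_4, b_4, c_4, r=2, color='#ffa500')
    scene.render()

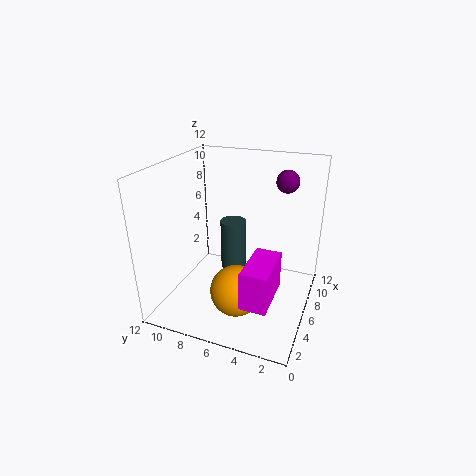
a_1 = 10, b_1 = 3, c_1 = 10, a_2 = 1, b_2 = 2, c_2 = 3, q_2 = 2, t_2 = 3, a_3 = 5, b_3 = 6, c_3 = 4, s_3 = 1, a_4 = 3, b_4 = 5, c_4 = 3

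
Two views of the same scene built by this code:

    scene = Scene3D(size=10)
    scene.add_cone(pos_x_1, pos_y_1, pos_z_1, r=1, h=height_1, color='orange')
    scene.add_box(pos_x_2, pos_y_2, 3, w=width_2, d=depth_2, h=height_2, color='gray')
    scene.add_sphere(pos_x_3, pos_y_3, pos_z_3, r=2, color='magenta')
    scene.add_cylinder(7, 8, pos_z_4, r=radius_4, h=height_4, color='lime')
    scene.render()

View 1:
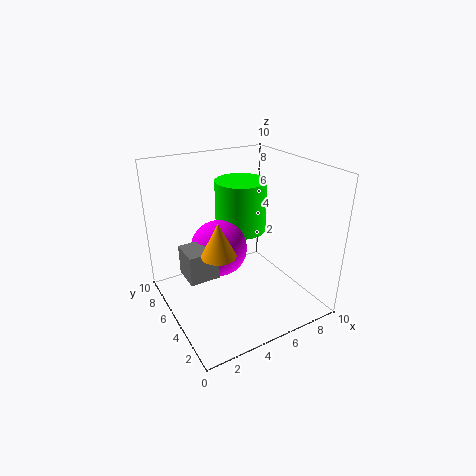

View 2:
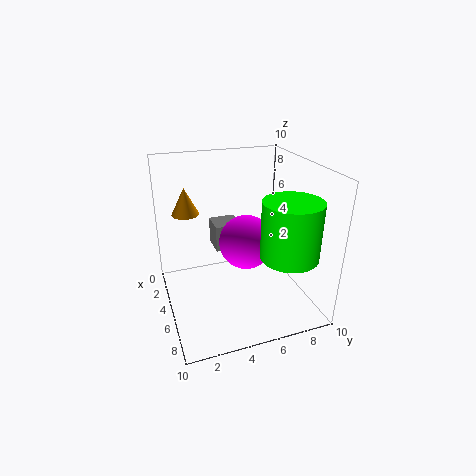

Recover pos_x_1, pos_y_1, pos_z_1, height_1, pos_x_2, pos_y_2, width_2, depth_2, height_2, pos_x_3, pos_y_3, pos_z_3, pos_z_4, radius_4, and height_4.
pos_x_1 = 2; pos_y_1 = 2; pos_z_1 = 6; height_1 = 2; pos_x_2 = 1; pos_y_2 = 4; width_2 = 2; depth_2 = 2; height_2 = 2; pos_x_3 = 4; pos_y_3 = 6; pos_z_3 = 4; pos_z_4 = 4; radius_4 = 2; height_4 = 4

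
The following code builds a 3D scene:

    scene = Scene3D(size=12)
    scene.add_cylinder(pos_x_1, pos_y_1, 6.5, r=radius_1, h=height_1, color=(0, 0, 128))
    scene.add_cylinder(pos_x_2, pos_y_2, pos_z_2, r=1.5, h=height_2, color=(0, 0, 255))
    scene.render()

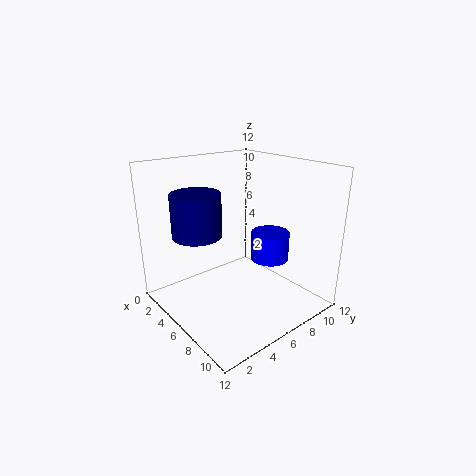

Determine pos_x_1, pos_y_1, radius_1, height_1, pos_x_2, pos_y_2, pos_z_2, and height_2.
pos_x_1 = 4.5; pos_y_1 = 3; radius_1 = 2; height_1 = 3.5; pos_x_2 = 8.5; pos_y_2 = 7.25; pos_z_2 = 4.75; height_2 = 2.25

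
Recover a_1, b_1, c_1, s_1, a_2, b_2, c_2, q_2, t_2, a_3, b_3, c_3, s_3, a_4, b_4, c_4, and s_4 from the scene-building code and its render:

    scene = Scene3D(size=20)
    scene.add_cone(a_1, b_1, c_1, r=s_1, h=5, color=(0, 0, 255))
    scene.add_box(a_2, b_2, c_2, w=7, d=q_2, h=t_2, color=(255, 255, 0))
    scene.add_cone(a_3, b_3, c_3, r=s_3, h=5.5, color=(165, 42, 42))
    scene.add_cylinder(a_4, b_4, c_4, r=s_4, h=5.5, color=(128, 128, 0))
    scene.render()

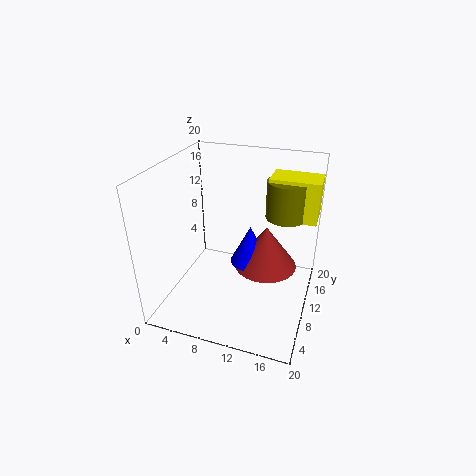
a_1 = 12.5, b_1 = 7.5, c_1 = 8.5, s_1 = 2.5, a_2 = 13, b_2 = 14, c_2 = 11.5, q_2 = 4.5, t_2 = 6, a_3 = 14.5, b_3 = 8, c_3 = 8, s_3 = 4, a_4 = 15.5, b_4 = 15.5, c_4 = 11.5, s_4 = 3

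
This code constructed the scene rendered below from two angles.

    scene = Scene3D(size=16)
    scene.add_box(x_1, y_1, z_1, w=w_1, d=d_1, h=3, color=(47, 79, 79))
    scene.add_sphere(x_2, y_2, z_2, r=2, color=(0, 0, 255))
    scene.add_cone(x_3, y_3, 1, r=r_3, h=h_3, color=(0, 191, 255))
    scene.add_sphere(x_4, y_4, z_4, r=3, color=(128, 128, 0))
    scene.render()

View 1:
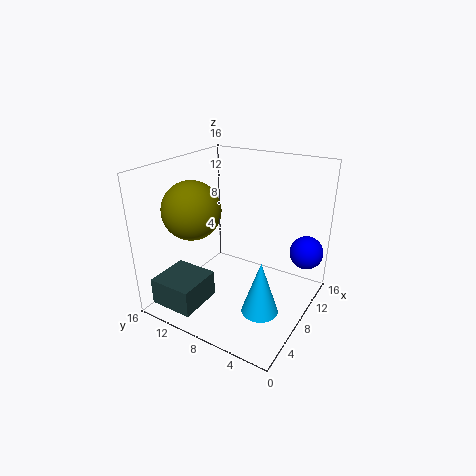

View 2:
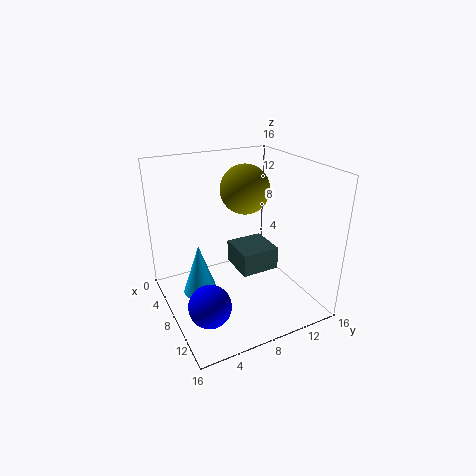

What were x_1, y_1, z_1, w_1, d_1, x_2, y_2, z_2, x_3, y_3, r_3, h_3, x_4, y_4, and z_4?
x_1 = 1
y_1 = 10
z_1 = 1
w_1 = 5
d_1 = 5
x_2 = 14
y_2 = 2
z_2 = 5
x_3 = 6
y_3 = 4
r_3 = 2
h_3 = 6
x_4 = 4
y_4 = 11
z_4 = 12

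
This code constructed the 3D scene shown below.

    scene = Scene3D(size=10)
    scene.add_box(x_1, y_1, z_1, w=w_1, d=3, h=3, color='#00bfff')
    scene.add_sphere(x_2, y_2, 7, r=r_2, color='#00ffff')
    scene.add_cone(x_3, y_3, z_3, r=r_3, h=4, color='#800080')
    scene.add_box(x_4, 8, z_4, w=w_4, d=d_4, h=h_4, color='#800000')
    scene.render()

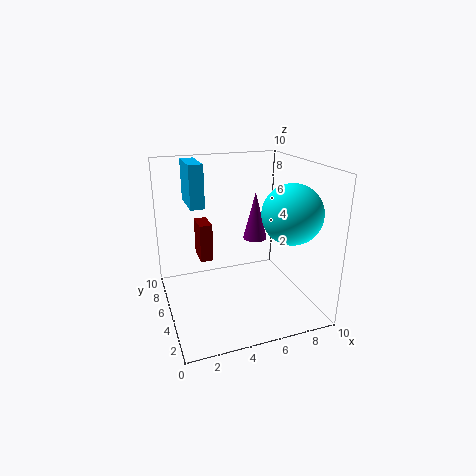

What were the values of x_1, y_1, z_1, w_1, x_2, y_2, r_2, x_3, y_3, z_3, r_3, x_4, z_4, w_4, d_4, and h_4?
x_1 = 2; y_1 = 6; z_1 = 7; w_1 = 1; x_2 = 8; y_2 = 3; r_2 = 2; x_3 = 8; y_3 = 9; z_3 = 3; r_3 = 1; x_4 = 3; z_4 = 2; w_4 = 1; d_4 = 2; h_4 = 3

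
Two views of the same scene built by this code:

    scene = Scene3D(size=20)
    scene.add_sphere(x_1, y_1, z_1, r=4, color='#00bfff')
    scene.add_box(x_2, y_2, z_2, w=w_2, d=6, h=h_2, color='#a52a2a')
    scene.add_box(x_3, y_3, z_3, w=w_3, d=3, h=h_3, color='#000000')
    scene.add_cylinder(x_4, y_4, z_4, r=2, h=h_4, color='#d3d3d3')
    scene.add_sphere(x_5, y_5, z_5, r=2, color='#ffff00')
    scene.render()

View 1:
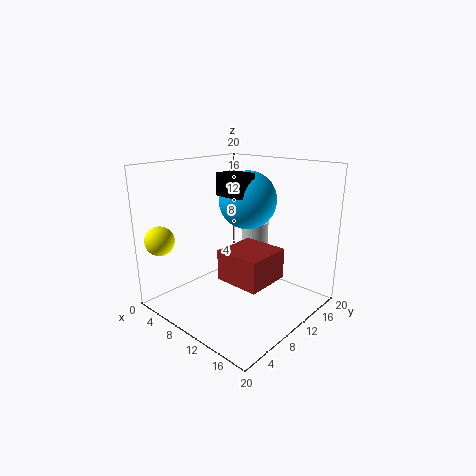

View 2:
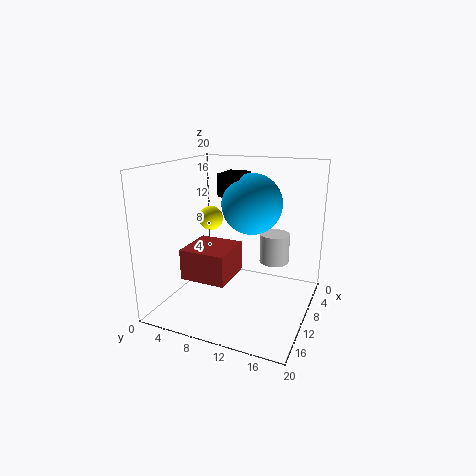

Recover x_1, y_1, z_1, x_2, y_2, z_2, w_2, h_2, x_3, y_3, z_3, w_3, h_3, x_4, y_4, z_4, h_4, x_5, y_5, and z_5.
x_1 = 10
y_1 = 12
z_1 = 15
x_2 = 11
y_2 = 5
z_2 = 6
w_2 = 6
h_2 = 4
x_3 = 8
y_3 = 8
z_3 = 16
w_3 = 4
h_3 = 3
x_4 = 9
y_4 = 15
z_4 = 7
h_4 = 4
x_5 = 3
y_5 = 2
z_5 = 10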